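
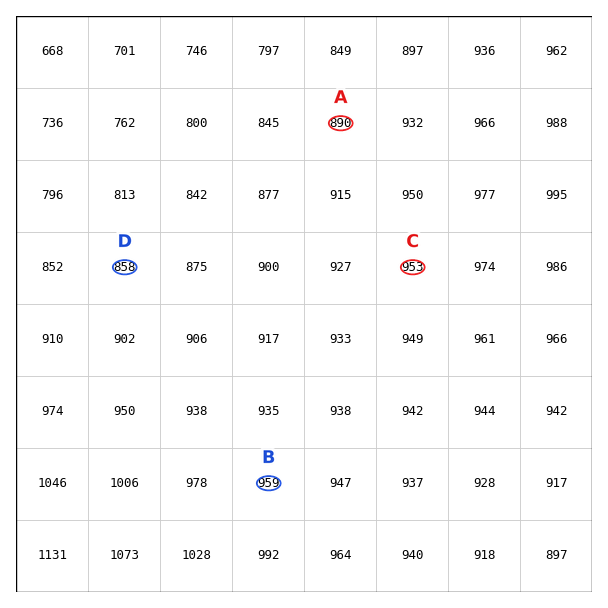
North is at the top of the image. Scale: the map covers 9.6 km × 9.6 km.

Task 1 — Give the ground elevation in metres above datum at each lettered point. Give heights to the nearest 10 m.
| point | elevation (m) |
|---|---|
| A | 890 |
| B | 960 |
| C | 950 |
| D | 860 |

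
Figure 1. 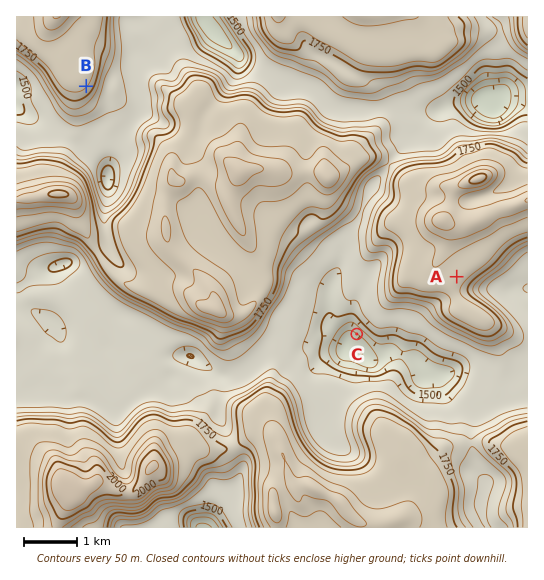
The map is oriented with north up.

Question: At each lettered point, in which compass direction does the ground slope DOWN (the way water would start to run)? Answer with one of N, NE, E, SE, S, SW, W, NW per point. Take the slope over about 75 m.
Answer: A SE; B SE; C SW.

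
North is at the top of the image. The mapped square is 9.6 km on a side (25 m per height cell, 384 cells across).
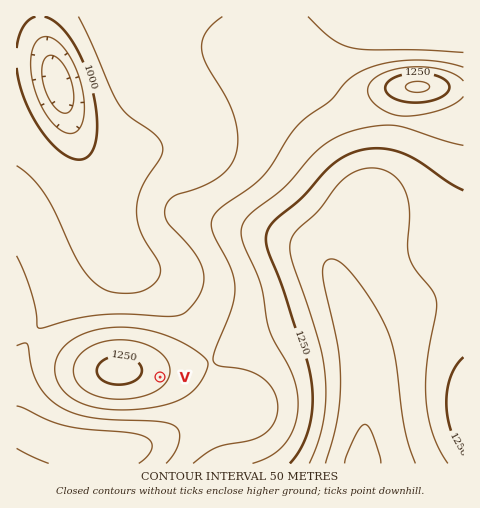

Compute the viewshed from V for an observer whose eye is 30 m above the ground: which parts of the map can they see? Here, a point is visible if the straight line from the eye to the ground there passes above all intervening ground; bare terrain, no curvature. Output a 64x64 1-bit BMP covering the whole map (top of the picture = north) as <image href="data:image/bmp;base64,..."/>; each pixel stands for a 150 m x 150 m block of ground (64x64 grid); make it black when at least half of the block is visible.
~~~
<image width="64" height="64" href="data:image/bmp;base64,Qk0+AgAAAAAAAD4AAAAoAAAAQAAAAEAAAAABAAEAAAAAAAACAAATCwAAEwsAAAIAAAAAAAAA////AAAAAAAAB/////+AAAAA/////4AAAAA/////gAAAAB////+AAAAAD////4AAAAAP////gAAAAA////+AAAAAD////4AAAAAP////gAAAAB////+AAAAAf////4AAAAD/////gAAAAf////+AAAAA/////4AAAAB/////gAAAAB////+AAAAAA////4AAAAAB////gAAAAAH///8AAAAAAf///wAAAAAB////AAAAAAH///4AAAAAAf///gAAAAAB///8AAAAAAP///wAAAAAA///+AAAAAAH///4AAAAAA////AAAAAAD///8AAAAAAf///gAAAAAD///+AAAAAAf///wAAAAAD///+AAAAAAf///gAAAAAD///gAAAAAAf//gAAAAAAD//AAAAAAAAf/gAAAAAAAD/wAAAAAAAAf+AAAAAAAAH/4AAAAAAAA//wAAAAAAAP//AAAAAAAB4/8AAAAAAAPB/4AAAAAAD8H/wAAAAAAPgf//wAAAAA+B///8AAAADwH///4AAAAPAf///4AAAA8B////wAAADwP////AAAAOA////+AAAA4H////8AAADgf////wAAAPD/////gAAA8f////+AAAD7/////4AAAP//////gAAA//////+AAAD//////4AAAP//////wAAA///////AAAD//////+AAAA=="/>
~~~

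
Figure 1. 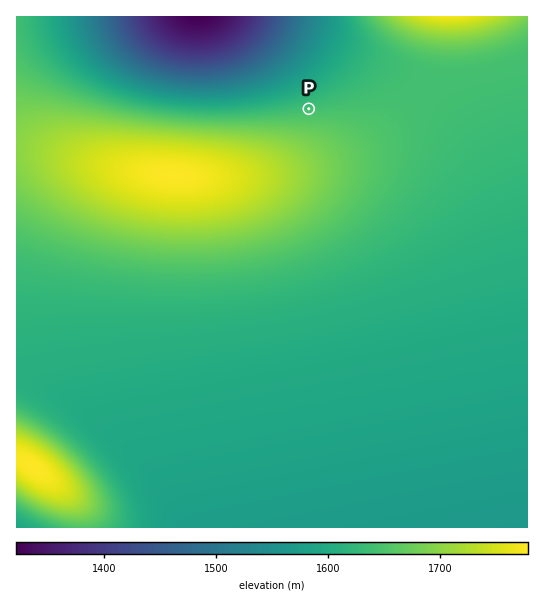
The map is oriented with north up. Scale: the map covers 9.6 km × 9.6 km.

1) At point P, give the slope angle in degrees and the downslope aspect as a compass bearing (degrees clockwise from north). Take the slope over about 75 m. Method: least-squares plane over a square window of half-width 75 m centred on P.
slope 5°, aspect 351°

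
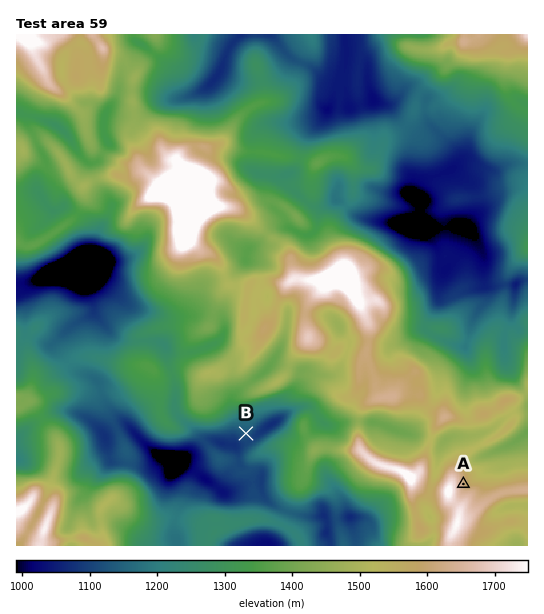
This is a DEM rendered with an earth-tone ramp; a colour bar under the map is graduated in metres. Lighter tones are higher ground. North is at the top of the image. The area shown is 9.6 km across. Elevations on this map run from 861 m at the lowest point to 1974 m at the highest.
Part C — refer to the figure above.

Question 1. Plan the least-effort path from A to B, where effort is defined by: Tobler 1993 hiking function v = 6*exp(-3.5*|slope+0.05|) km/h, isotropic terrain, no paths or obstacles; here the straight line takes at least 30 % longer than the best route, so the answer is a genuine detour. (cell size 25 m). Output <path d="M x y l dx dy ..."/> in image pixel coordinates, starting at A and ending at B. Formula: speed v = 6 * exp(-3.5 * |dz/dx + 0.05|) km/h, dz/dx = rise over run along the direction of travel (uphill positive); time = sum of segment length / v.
<path d="M463 484l0-9-5-11-3-1-9 0-8 4-3-2-1-2 0-3-5-11-3-1-11 5-12 0-32-16-5-5-3-5-4-4-4-3-8-4-16 0-24-12-26 0-16 8-14 13-2 6-3 2"/>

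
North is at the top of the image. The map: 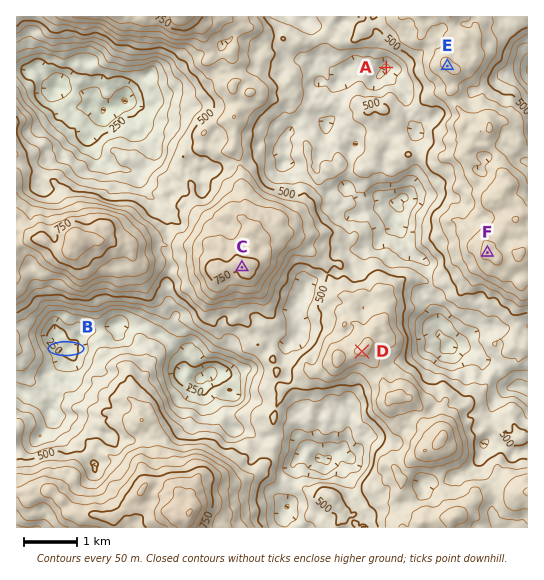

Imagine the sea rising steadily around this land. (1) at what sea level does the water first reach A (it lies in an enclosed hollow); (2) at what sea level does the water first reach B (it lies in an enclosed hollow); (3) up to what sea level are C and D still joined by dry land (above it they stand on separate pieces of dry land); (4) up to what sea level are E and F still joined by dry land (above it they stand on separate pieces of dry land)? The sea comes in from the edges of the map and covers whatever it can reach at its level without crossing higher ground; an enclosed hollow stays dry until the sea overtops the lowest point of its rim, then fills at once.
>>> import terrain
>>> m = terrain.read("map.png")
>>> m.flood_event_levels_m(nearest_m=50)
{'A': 450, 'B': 350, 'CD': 500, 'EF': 600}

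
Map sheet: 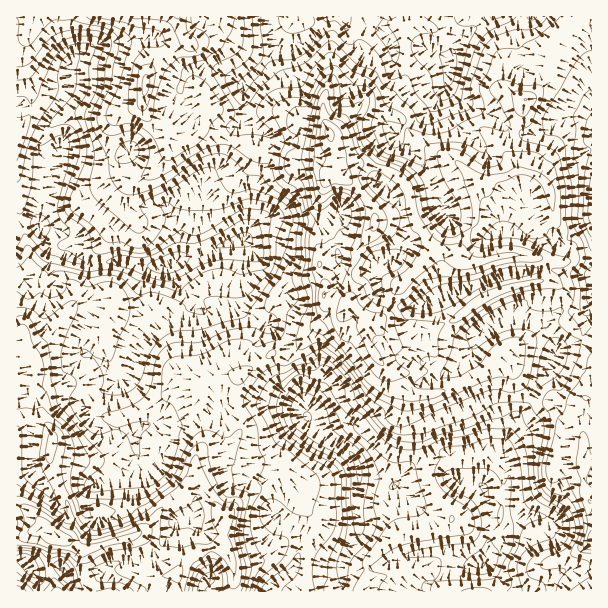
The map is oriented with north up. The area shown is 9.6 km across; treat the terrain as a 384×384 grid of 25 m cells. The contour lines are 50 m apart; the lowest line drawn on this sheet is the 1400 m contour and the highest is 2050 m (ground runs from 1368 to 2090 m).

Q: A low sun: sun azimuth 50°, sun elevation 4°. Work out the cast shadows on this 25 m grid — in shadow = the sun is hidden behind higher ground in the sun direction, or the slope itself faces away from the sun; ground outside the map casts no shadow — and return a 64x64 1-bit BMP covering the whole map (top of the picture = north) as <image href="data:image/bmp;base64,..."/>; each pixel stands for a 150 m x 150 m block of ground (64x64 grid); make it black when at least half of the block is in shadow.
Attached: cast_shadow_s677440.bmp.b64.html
<image width="64" height="64" href="data:image/bmp;base64,Qk0+AgAAAAAAAD4AAAAoAAAAQAAAAEAAAAABAAEAAAAAAAACAAATCwAAEwsAAAIAAAAAAAAA////AAAAAAD3D98IDP//+P//3wAMf//8//AfAwz//////B8BBv/////8BgEGf////BwYAYe////wAD4Bh4///8AAPgcPj///wYA+Hg+f//+MgBwfD////xgDGB/////+OAPYP/////7wB+B//////vAD8P/////+8Afw//////5wBvD/////9nAH8f/////2cA/5//////Zg7///////9ADH///////8AI////////8Bn///////7kH/j///wD88Qf+H///wHj5D/5///4AQPwf/D///ABA/B/+///8ACD8H/////gAAPwP////+AHAdAf////4A/hgA////+AA/wAD////4Hx/gAH///9D/z/gMP///wO/z+Ew////Yx/4AAf////nj/8D/////+fmP8P//////+YAA///////8AAD//////zgDwP/5////GcPw//n///8T4/D/+f///jPh8P/////+c+Hg//////z38eD/////+efj4P//v//hx8CA//+f//APhAD//5//8A8MAP//l//gGDwA//+Af+AwOAD//wB/wGD/AP/+CH/AQf+A//w8fcAD/wD//DhhwAP/gP/8MGHAA/4A//wAAMAD8AD//MAAwAH4QP/8+AAAAfjAv/76AAAh+MCf//AMAGf4AJ//4A4AZvAAj//ADgBg4ACP/8IMDADAIA=="/>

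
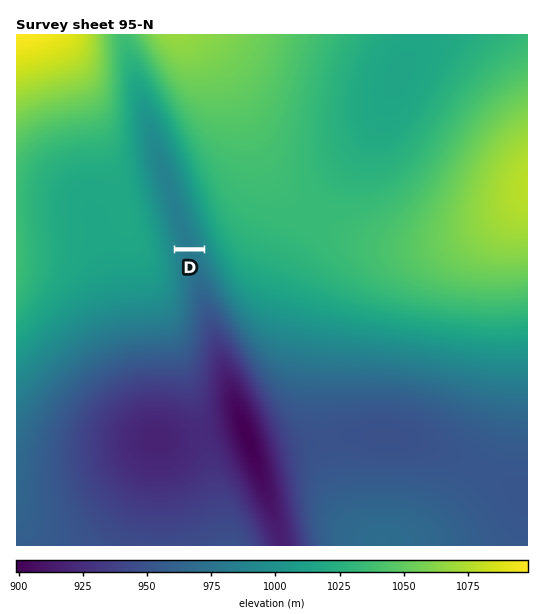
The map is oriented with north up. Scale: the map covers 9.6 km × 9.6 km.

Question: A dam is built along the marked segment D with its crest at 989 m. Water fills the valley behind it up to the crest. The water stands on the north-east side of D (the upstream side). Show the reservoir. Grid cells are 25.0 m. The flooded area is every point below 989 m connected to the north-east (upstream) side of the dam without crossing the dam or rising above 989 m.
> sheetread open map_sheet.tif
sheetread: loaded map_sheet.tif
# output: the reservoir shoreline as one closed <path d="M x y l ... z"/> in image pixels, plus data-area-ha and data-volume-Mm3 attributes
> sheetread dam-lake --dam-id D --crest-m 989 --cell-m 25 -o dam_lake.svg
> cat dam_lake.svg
<path d="M161 159l-1 1-1 1 0 2 0 1-1 1-1 0 0 2 1 0 1 1 0 1 0 2 0 1 0 1 0 2 0 1 0 1 0 1 1 1 0 1 0 1 0 2 0 1 1 1 0 2 0 1 0 1 1 1 1 1 0 1 0 1 0 2 1 1 0 1 0 2 0 1 1 1 0 2 0 1 0 1 1 1 1 1 0 1 0 1 0 2 1 1 0 1 0 2 0 1 1 1 0 2 0 1 0 1 1 1 1 1 0 1 0 1 0 2 1 1 0 1 0 2 0 1 0 1 1 1 0 1 0 1 0 1 0 2 0 1 1 1 1 0 0 2 0 1 0 1 0 2 2 0 1 0 1 0 2 0 1 0 1 0 2 0 1 0 1 0 2 0 1 0 1 0 2 0 1 0 1 0 2 0 1 0 1 0 2 0 0-2-1-1 0-1-1-1 0-1 0-1-1-1-1 0 0-2 0-1 0-1-1 0 0-2-1 0 0-1 0-1-1-1-1-1 0-1 0-1-1 0 0-2 0-1-1-1 0-2-1 0-1-1 0-1 0-1-1-1 0-1 0-1-1-1 0-1 0-1-1-1-1 0 0-2 0-1 0-1-1 0 0-2-1 0 0-1 0-1 0-2-1 0-1-1 0-1 0-1-1-1 0-1 0-1-1-1 0-1 0-1 0-1-1-1-1-1 0-1 0-1-1 0 0-2-1 0 0-1 0-1 0-2-1 0-1-1 0-1 0-1-1-1 0-1-1-1 0-2-1 0-1-1 0-1 0-1-1-1 0-1-1-1 0-2-1 0-1-1 0-1-1 0-1-1 0-1-1 0-1-1 0-1z" data-area-ha="53" data-volume-Mm3="1.67"/>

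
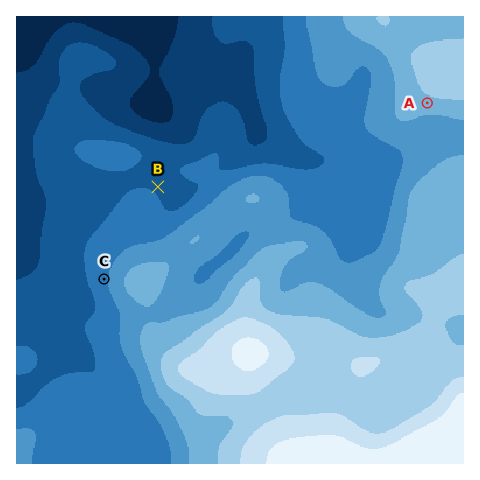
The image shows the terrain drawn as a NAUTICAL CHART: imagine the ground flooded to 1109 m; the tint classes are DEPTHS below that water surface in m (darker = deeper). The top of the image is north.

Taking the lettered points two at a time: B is below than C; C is below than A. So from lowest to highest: B C A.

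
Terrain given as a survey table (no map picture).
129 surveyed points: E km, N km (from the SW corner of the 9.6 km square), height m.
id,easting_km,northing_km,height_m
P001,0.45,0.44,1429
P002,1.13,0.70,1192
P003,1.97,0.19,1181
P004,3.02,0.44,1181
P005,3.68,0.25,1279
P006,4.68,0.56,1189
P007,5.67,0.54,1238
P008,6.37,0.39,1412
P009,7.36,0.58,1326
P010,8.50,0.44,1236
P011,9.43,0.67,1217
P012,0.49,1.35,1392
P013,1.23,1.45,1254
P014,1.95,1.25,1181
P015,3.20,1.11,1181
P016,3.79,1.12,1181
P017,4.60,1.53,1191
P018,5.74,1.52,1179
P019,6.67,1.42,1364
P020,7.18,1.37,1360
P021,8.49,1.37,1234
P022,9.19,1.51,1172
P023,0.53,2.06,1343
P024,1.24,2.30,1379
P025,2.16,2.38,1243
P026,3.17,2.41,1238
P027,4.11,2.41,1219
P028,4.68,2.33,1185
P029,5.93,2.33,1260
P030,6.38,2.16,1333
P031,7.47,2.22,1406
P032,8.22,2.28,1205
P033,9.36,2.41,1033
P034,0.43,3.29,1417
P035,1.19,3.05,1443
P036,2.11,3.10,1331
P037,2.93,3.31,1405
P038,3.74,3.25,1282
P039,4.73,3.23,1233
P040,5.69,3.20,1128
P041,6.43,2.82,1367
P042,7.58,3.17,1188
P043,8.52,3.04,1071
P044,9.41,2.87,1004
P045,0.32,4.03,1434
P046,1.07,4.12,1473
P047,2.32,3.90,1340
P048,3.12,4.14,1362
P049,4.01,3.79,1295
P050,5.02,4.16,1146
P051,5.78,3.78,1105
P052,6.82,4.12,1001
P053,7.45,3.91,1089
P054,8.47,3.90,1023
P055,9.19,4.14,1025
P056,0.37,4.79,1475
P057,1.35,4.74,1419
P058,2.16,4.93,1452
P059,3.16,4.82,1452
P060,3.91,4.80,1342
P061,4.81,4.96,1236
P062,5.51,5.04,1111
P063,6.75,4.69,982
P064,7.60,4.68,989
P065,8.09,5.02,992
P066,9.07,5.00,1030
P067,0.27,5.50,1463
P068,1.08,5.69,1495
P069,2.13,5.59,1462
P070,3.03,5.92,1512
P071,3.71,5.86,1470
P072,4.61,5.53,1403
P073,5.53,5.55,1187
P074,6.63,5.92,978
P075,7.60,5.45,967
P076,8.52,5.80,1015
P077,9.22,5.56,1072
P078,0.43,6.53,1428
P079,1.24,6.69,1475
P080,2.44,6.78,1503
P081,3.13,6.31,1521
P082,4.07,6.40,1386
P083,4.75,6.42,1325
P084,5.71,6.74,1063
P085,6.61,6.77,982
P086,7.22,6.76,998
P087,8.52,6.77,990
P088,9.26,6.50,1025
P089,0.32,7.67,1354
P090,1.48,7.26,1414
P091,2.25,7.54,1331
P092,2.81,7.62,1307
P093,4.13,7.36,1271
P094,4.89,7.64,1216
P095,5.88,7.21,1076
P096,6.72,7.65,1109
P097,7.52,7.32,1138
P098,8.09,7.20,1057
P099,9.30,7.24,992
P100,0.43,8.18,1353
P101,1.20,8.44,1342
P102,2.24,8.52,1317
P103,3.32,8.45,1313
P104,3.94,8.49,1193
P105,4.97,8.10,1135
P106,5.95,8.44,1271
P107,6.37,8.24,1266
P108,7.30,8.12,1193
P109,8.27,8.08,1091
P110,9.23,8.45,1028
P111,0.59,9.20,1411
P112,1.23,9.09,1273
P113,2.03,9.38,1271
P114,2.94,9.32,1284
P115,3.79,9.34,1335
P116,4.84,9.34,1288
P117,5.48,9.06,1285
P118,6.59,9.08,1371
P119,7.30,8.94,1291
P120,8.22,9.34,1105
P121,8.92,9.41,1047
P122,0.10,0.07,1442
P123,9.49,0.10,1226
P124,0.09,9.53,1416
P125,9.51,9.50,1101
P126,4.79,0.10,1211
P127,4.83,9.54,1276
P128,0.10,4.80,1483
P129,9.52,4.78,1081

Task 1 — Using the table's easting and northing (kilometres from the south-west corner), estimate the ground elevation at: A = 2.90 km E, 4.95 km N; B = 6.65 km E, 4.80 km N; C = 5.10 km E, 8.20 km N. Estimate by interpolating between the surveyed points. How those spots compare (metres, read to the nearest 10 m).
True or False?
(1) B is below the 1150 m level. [True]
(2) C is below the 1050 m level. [False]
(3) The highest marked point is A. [True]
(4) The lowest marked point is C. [False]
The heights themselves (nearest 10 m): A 1480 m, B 980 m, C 1160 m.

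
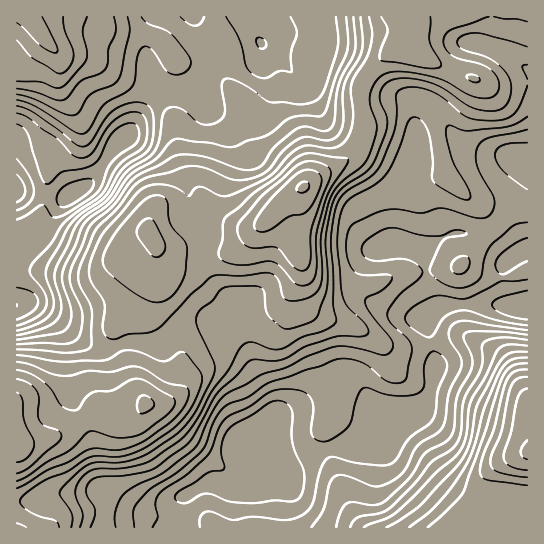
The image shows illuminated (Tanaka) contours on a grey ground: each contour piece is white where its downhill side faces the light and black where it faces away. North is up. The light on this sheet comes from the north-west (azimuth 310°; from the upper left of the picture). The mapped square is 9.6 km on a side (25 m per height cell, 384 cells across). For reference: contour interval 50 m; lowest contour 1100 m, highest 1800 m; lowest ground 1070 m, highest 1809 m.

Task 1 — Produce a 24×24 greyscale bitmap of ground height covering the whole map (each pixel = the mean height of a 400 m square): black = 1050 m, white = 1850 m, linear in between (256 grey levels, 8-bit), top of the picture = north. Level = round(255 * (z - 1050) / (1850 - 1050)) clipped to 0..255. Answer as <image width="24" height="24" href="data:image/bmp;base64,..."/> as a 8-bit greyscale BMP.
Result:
<image width="24" height="24" href="data:image/bmp;base64,Qk12BgAAAAAAADYEAAAoAAAAGAAAABgAAAABAAgAAAAAAEACAAATCwAAEwsAAAABAAAAAAAAAAAAAAEBAQACAgIAAwMDAAQEBAAFBQUABgYGAAcHBwAICAgACQkJAAoKCgALCwsADAwMAA0NDQAODg4ADw8PABAQEAAREREAEhISABMTEwAUFBQAFRUVABYWFgAXFxcAGBgYABkZGQAaGhoAGxsbABwcHAAdHR0AHh4eAB8fHwAgICAAISEhACIiIgAjIyMAJCQkACUlJQAmJiYAJycnACgoKAApKSkAKioqACsrKwAsLCwALS0tAC4uLgAvLy8AMDAwADExMQAyMjIAMzMzADQ0NAA1NTUANjY2ADc3NwA4ODgAOTk5ADo6OgA7OzsAPDw8AD09PQA+Pj4APz8/AEBAQABBQUEAQkJCAENDQwBEREQARUVFAEZGRgBHR0cASEhIAElJSQBKSkoAS0tLAExMTABNTU0ATk5OAE9PTwBQUFAAUVFRAFJSUgBTU1MAVFRUAFVVVQBWVlYAV1dXAFhYWABZWVkAWlpaAFtbWwBcXFwAXV1dAF5eXgBfX18AYGBgAGFhYQBiYmIAY2NjAGRkZABlZWUAZmZmAGdnZwBoaGgAaWlpAGpqagBra2sAbGxsAG1tbQBubm4Ab29vAHBwcABxcXEAcnJyAHNzcwB0dHQAdXV1AHZ2dgB3d3cAeHh4AHl5eQB6enoAe3t7AHx8fAB9fX0Afn5+AH9/fwCAgIAAgYGBAIKCggCDg4MAhISEAIWFhQCGhoYAh4eHAIiIiACJiYkAioqKAIuLiwCMjIwAjY2NAI6OjgCPj48AkJCQAJGRkQCSkpIAk5OTAJSUlACVlZUAlpaWAJeXlwCYmJgAmZmZAJqamgCbm5sAnJycAJ2dnQCenp4An5+fAKCgoAChoaEAoqKiAKOjowCkpKQApaWlAKampgCnp6cAqKioAKmpqQCqqqoAq6urAKysrACtra0Arq6uAK+vrwCwsLAAsbGxALKysgCzs7MAtLS0ALW1tQC2trYAt7e3ALi4uAC5ubkAurq6ALu7uwC8vLwAvb29AL6+vgC/v78AwMDAAMHBwQDCwsIAw8PDAMTExADFxcUAxsbGAMfHxwDIyMgAycnJAMrKygDLy8sAzMzMAM3NzQDOzs4Az8/PANDQ0ADR0dEA0tLSANPT0wDU1NQA1dXVANbW1gDX19cA2NjYANnZ2QDa2toA29vbANzc3ADd3d0A3t7eAN/f3wDg4OAA4eHhAOLi4gDj4+MA5OTkAOXl5QDm5uYA5+fnAOjo6ADp6ekA6urqAOvr6wDs7OwA7e3tAO7u7gDv7+8A8PDwAPHx8QDy8vIA8/PzAPT09AD19fUA9vb2APf39wD4+PgA+fn5APr6+gD7+/sA/Pz8AP39/QD+/v4A////AKeekXRiUEE5PUI+Pz1DVWZzgJWotry2tZ+TiG9kWEUzMDAsLC00TVtYYHuTqLe3t8Kol3t0cGNMNi8pJCcxRk5JSl99lbbJ0uHLuqemnohuUjQmIiY1Pjs3Ok1leafT6uHSyL/BwrGUbT4mISg7Qj01MzxLY5bF5tvIwMHFzcu2i1ZALis6REM6NDQ+XYy64dXCuL2/x8K0oXVdTEBCR0VARkU+VXqq17eqp6qrsaijn4pzZ2BUTkpPWE09SGaQtoeHhpGdn5ydl4uBfoBxZWBkYE9CT2d6g0lecY6io6GbkIqJipCNg3hrVUE8TlVPRihGb5GjqK2llYyIjZuci3BgUkM8PjwxJzdQfJ2rtryzo5iVlaSxlGpiXlFMVE9APDpOdJ61vL+3qqyysLjDlWRTUlBQXllCPTM7X46vvcG1qK2+x8fHkmFQS01PUlNPQzEyQnCXtbypo6u80NHLnWheV1paWF5ZURkpGzJona+loaGnv9XZs3lrZ2dnbWxeVBwwKSVCd4+VmJGKlbnVxaGEbmlvcmVWTSoyPT0uQ2Z+f3l0eZWvrayfemlvbmFRSTBAV1czLVJtaWhrbnmIhpulh21wb2xmXktjcWdPQlNiWl1kZWdqcpWiiXR0e4qMfX2HhHNpXFlZWF5jW1hVZZWiiH+El6afiJmem4Z5Y11hXV1XS09TW4KmpKWrqqiYhKOuoox9Z2FiW1xRQkpWWXCbs7WvmYyJi7Gum4yBa19YUlZKRUpUWnCasbKuopmZmw=="/>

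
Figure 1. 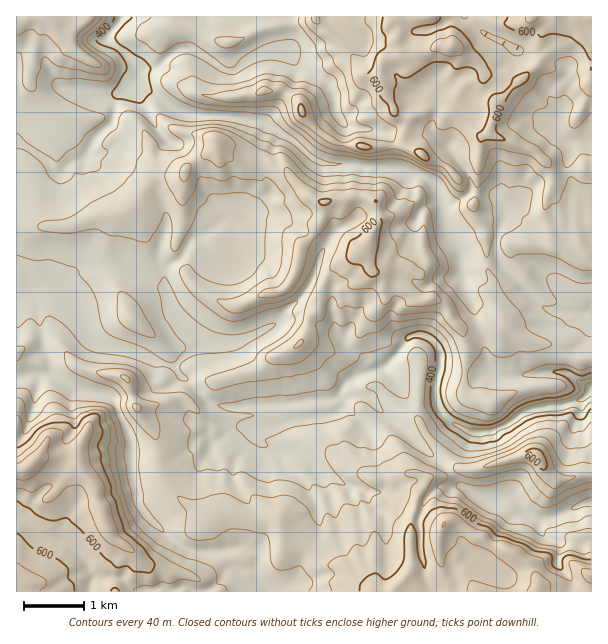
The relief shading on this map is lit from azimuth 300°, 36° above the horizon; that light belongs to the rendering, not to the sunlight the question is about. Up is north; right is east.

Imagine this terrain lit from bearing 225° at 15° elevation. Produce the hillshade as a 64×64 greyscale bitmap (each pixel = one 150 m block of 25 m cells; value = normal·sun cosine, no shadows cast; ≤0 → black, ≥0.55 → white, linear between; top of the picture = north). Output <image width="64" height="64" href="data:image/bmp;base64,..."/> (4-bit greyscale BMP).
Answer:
<image width="64" height="64" href="data:image/bmp;base64,Qk12CAAAAAAAAHYAAAAoAAAAQAAAAEAAAAABAAQAAAAAAAAIAAATCwAAEwsAABAAAAAAAAAAAAAAABEREQAiIiIAMzMzAERERABVVVUAZmZmAHd3dwCIiIgAmZmZAKqqqgC7u7sAzMzMAN3d3QDu7u4A////AHdmVUVmU2mqmZqXVWZniIiZmIiGZWdmiYl2VniYZDWKdlVVVWd3mqmYiGRFZniZiJqYiHZWd2aZiHZmeahBF6pURFVFiqqqh2VDM1Z3eamZqZiHdlZ3V6h3ZnibpRBKhERFRFeqqqhSERI0Vnd5qYiYh2d2VohpuHd3irphAFUARFVVeau7gwABNnd3d4qpeId2Z2ZXmWq4d4mqggAAIQJEVmeavLcQACWamYiJmqh3ZnZ3dmeoe7homXIAAAJmVUV4iZq8cQACaqmIiJmaqHZmdnd3aKdrp3hzAAABR3ZWZ5mZmrpAACaamId4mYmYZlZ3d3ZohnmXZAAAAjRmVEWJqpiauCABaZmId3d3eIZVRmd2ZmiHh3MAAAFFV4dlVaupiIqmAASJmYd3dlZ3ZURGZ3Zmd4h2QAAANWeKuod1u5h3ipQABpmYdmZlVmREQ0ZmVWeIiGYgACZ3eKzLmZjKiIibggAnqYdlZlVWREQzVmZompmZdjRFmqmavNuZqqmIeJlQADipdlVVVVU0VEVlaKupiIh2VHvLqqvO2WeJd3d4liAASahlVVVVVEVVZmeaqXZnd1IUmoiavN/EJFZWZmeFIQFZmGVVZWVVVmZ2eal2VWZkEDdiI0aK3VATRGVlVnUyElmoZmZmZVZnd3iZh2VFZlIVhRABEjaFACRVdnZFZUMiWqhmVmZmZnd4iIdmZEV3MlliAAESNDEAJFZlZCNWUgB8t2VWZ2Znd3d3ZWZUV3U2lyAAR3dUMhIjViNCITUwAa6WVVZ2Znd3d2ZlZVV4ZXmUADrdyXVDIRJGA1UgNAAF7GVWZ3VWZ3d3d2ZmZ4ZnmFEE7+7aZmMQASUDZiAhAAnXNGZmRGd3d3d3d2Z4dnh2QS39u6dniHZkRANlISIifLQkRFNJmYiIiIh3d4h3h1ZibtqHZWirzLhjJFU0Z5rfoyNENJuZmZmZmZmHd3d2aHN8qGVEVniahTJVZWirzdxQJFRYqHeJmZmZmYZndlV4dGqoZVVVVUMRe3d3m7qHUgAkVoh2ZmeJqqmYZnd2Z4h0Wbl2eId2VXztd2eadCIQAld4d2VVVnmqqYd3d4d4iHRJy4eKmZmbzKpWaJcyNERXmpd2ZmZmeIiId2ZXiIiIYzvsh5qYmZmHZlVohDVneJq6Zmd3d3d2VndlRGmYh2ZCfvt3qYiHdlVVZWdkVniazKZFZ3iIiHZmd1M2mZmGZ3nf+meYd1VERVV2Z2VniazJU0Z3iaupiHiYZWipqoirzf/WRodlREVVZnZ3ZneJq5U0V3ibzLqZmqqXaJq6iszd7YI2d1REVmZmd3dnd4mpZDVnis3Kmaq7updpqqmau7zJIUeHVERnd2Z3d3d4iahURXisynZnmrqZl3mpmqmZmGIBaYVEVnd3d3d3d4iZlkRWecyFRFZ3eIeIiamrqIdUEASIdVVoZneId3d4iIh1VWeKuFRWZmVXdniZqrqHZmUiRoh1VodneJl3iIiIh2Znd5qFVmZ3dnmGaJqqqGZnZURGiHVpdnibu4iIiIiId3iImXZnd3d3mpdXmqqXVVVVMkaIdph4msyYiIiIiIiIiYiZd3d3d3iap1eKqYZURWQBR5l4qJqrqIeZmZmYiYmZiJh2d3d3iZqnV4mYdkRFYwJYqoiYiJh3h5mZmZmZmZl3iHZ3d3eJmYZ4iIZmREVTE3m6dndnh3h3iIiIiJmpmHeJh3d3d4iYeJh4hnZERVMlirlWd3iIiHd3dmZ4iZiHdomGd3d3iIiamImHiFRFUyacyFZ3eZiHd3dmZmd3d3dmipZ3d3iJmqq6mYipU0RTN7ymRneJmHd3d2ZmZ2Zmd2ebl2eIiJqqvLdWZ4cyNEJJzIVHh4mYd3d3ZmZ3Zmd3eKuWaJmaqqvKURMzMhATMlz8dmeIiqlniHdmZnZmd3d4qpZ6qqupvJQAEREBABM1v/d5d4mauWeJd2Vndmd3eIiZhoqpqYmpUAAjMiMjV6//g6pnmazIV5l2Z3dmd3iIh3dmiqh2eHUABHiJu6rP/8cnyFiqvaVHd2Z4d3d4iIiGVEealmZkMQBs7u/+3f/3I2qoaczKUkZmd4h3d3iIiYQ2iqp1QxEQB+/9zad5ulE1mrmbuWMTV2aIh3d3eHiZY3u5liAAACSf/5MkIkeHVWmruZhSEkVndoh3iId3eJc1qEMQAAAkfP/3ADZ4m6h3iaqXdTNFZ4iHiIiId2ZocydRAiIjV4rO/3ADm7q8p3eJmHiGRWZ3iIeIiHZURFZCVjSLzM3d3N76IBa7qsp1Znd3eIZmZ3eJiJmXVERFZUVmjO/tzMzMzbQAOLuryFVmd3eJhmZ3d4mbqXRFZnh2Z3nN2nZlV4l3QAFJzLy3Vnd4iImHd3doibyYVGiau5Z3m7mGQyIjQxEAE4vczJVoh4iImXd3dniavJdmq83bZGeZh3VDNFVCESRYvdypdoiIiZmYdmZWiImrmGi8zaMCWJqYdDV4dmVFZ4vNuXiHiIibupdVRWd2eauYirumAAN6updkaamHd3d4rMyneIeHiby4VERWd3eJu6maqVAAOKvKh3irqYiId3m924Z4iHZ4mXMSRXiZiJq6mZqXMTWKqqmImql2Z3iIi+7Id4mqdmZlMBRomrqZmpeJmYdmdoeIh3d3dlVWd4ic/Yd3irlmd2UhR5q7upmYd4mYdnmWVHd3d2ZVZmZmeJ36Z3eKqXiZcxNpqqu6iHd4"/>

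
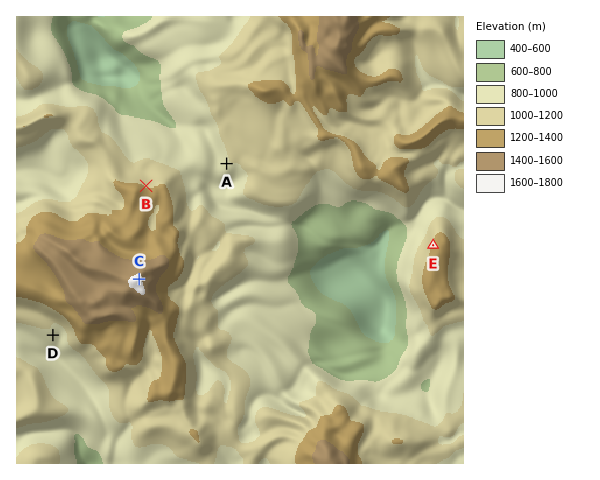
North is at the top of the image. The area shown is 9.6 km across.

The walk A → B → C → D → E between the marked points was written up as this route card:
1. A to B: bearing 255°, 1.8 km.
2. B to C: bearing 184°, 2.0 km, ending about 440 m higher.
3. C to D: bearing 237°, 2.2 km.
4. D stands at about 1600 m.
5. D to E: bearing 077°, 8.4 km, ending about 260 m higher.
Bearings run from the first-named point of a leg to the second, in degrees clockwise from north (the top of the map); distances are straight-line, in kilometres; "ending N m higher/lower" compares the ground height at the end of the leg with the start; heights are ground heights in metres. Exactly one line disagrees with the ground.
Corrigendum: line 4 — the height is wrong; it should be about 970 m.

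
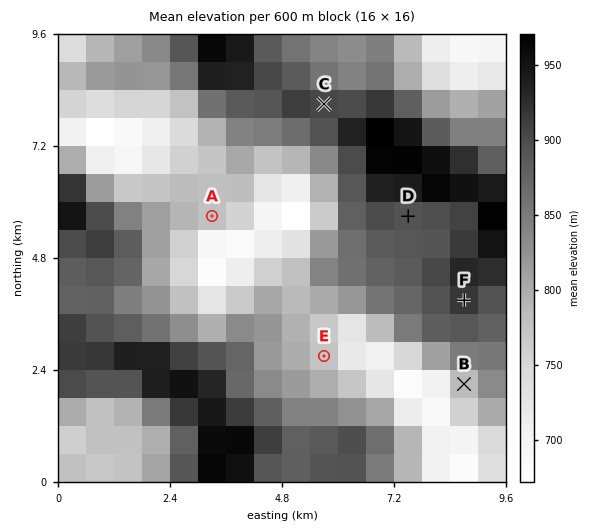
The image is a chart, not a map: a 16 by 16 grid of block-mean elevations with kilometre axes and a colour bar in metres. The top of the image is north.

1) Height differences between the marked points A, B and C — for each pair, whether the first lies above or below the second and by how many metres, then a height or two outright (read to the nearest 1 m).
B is below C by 129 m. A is below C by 124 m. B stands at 781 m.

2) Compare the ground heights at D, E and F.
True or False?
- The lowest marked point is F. False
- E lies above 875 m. False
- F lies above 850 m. True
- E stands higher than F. False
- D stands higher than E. True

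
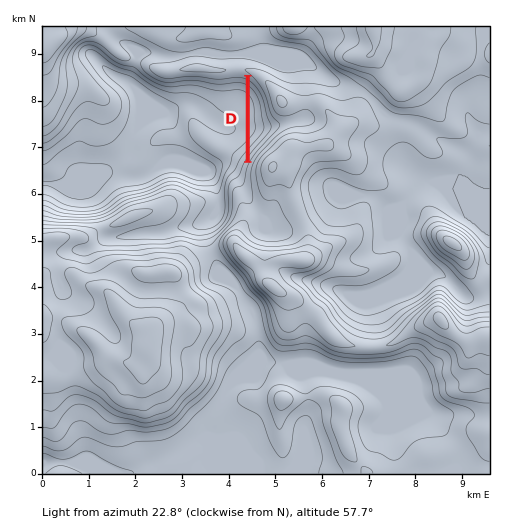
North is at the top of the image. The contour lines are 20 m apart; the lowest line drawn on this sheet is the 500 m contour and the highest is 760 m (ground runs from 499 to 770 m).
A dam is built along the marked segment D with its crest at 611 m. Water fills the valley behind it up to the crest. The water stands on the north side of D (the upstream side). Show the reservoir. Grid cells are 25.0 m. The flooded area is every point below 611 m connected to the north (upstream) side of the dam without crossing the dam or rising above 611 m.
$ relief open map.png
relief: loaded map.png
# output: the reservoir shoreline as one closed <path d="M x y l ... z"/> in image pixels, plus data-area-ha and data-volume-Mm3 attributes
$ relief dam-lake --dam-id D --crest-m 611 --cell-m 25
<path d="M251 78l-1 1 0 79 4-7 21-23 0-3-5-9-5-18-7-13-7-7z" data-area-ha="53" data-volume-Mm3="15.89"/>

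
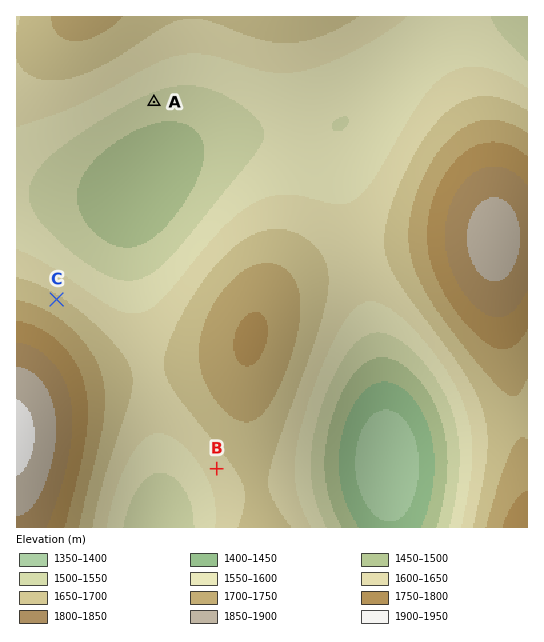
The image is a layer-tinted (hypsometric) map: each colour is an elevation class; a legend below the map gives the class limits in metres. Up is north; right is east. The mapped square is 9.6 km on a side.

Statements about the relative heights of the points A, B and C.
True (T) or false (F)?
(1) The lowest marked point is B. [F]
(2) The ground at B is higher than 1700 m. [F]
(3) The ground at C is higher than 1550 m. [T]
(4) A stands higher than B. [F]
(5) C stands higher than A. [T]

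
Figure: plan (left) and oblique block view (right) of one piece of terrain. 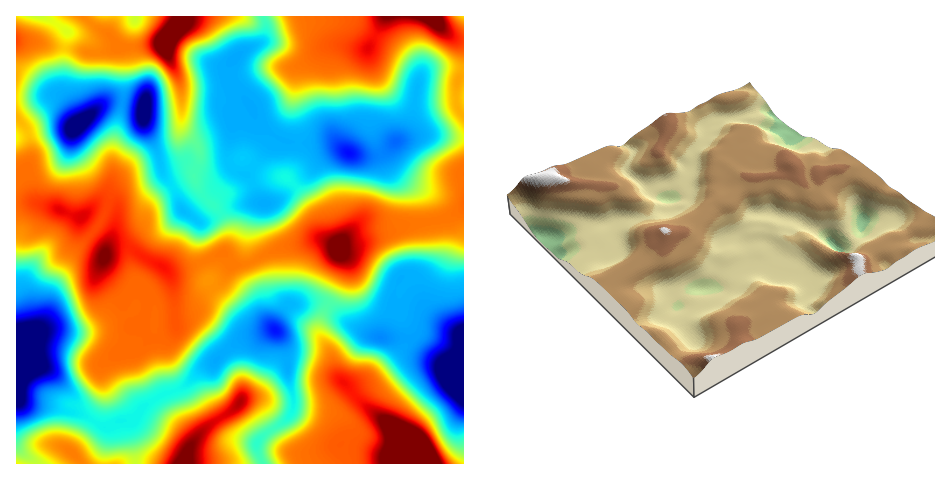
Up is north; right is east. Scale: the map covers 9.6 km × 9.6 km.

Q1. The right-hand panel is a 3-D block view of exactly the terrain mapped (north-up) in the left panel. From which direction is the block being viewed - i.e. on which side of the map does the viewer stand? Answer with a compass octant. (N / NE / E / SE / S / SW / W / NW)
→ NE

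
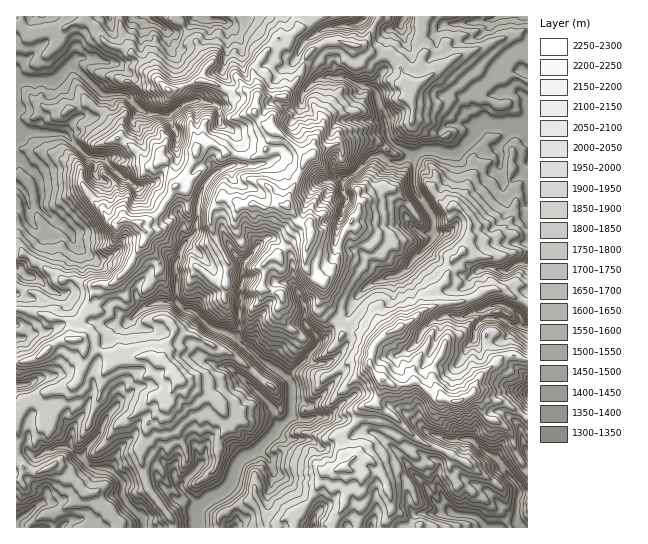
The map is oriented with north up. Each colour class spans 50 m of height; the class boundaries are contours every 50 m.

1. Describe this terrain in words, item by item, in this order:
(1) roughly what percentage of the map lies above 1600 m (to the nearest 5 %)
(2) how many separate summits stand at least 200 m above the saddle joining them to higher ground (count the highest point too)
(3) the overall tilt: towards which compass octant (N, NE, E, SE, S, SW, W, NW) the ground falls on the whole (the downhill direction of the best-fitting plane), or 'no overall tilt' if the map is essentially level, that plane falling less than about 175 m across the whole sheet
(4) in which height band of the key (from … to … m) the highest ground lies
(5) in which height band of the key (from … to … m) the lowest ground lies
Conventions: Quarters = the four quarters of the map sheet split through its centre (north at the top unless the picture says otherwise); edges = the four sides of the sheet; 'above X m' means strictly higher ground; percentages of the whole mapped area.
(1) Ground above 1600 m makes up about 55 % of the sheet.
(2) There are 2 summits with 200 m or more of prominence.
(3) On the whole the map has no overall tilt.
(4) Between 2250 and 2300 m: that is the band holding the highest ground.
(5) The lowest point is somewhere between 1300 and 1350 m.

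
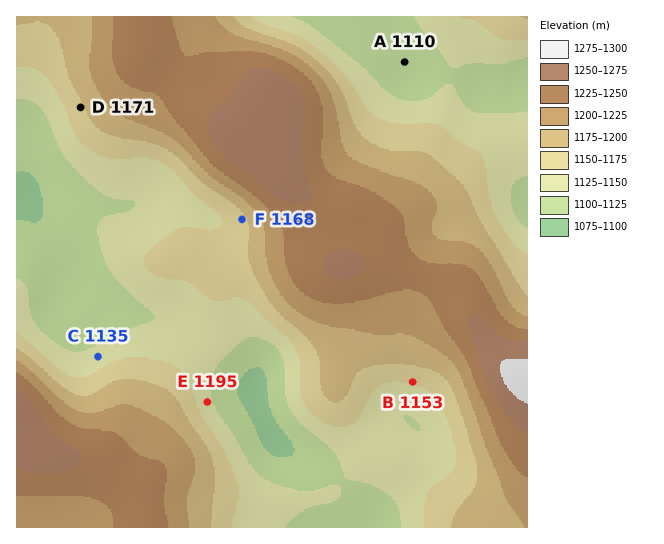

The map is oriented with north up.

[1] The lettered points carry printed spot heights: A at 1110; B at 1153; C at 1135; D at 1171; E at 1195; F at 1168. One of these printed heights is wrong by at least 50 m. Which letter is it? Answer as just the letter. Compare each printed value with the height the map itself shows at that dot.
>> E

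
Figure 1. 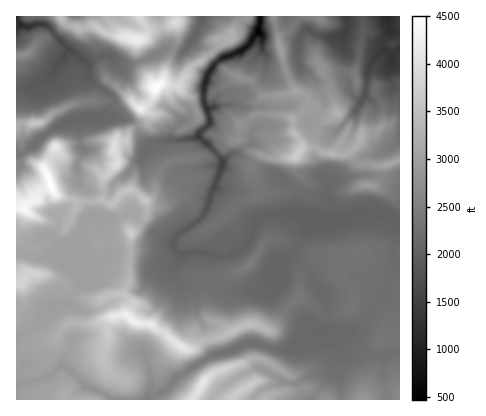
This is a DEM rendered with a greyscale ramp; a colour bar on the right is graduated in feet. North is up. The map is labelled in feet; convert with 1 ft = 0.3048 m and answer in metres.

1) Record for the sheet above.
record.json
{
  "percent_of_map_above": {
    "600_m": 93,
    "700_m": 61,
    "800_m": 45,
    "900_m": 32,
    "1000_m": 13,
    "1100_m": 6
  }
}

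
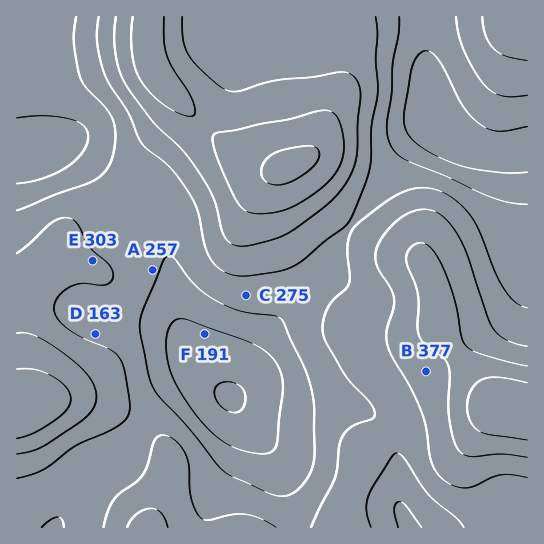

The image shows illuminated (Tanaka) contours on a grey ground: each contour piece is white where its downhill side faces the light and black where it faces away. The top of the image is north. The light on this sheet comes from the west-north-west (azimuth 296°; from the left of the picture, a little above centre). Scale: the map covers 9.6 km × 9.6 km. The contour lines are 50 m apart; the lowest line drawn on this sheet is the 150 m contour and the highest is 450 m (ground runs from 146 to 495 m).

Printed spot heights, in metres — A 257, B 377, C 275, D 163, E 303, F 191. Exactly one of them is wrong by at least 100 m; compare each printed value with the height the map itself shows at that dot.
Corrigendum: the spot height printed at D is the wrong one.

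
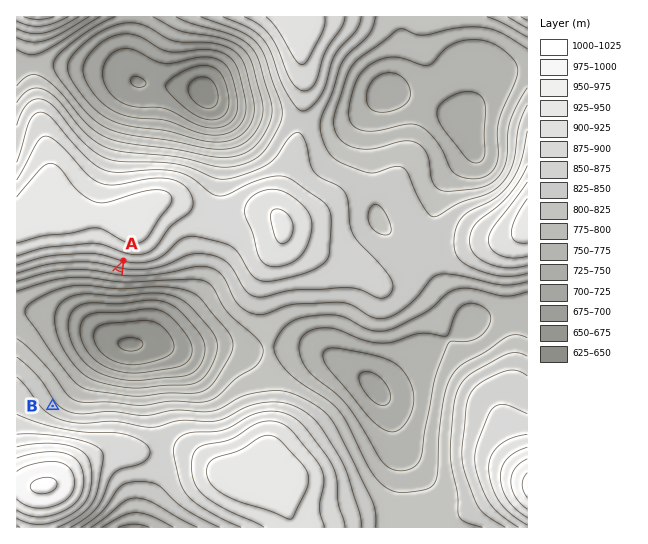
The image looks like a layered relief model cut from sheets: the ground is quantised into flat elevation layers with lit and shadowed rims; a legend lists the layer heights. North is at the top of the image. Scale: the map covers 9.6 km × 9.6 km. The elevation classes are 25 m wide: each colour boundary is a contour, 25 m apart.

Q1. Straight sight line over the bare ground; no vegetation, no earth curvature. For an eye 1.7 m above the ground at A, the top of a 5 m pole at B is visible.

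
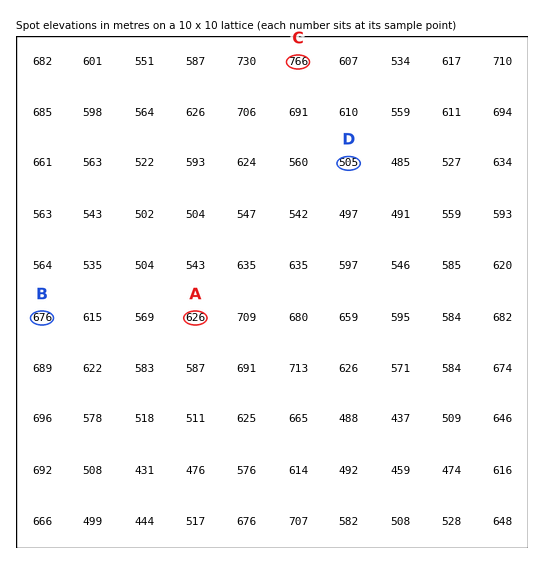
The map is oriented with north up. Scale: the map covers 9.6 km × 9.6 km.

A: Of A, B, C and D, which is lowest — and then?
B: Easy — D A B C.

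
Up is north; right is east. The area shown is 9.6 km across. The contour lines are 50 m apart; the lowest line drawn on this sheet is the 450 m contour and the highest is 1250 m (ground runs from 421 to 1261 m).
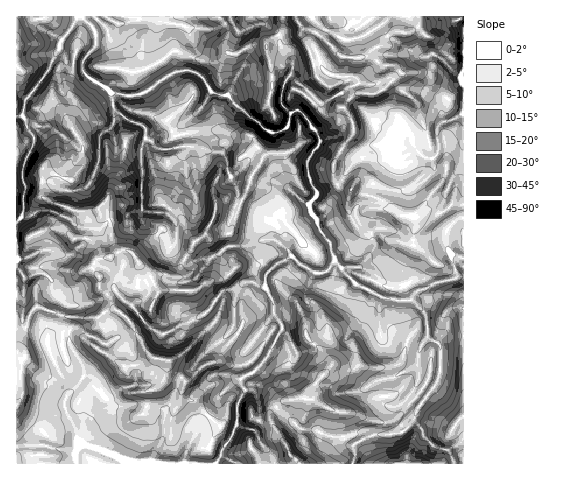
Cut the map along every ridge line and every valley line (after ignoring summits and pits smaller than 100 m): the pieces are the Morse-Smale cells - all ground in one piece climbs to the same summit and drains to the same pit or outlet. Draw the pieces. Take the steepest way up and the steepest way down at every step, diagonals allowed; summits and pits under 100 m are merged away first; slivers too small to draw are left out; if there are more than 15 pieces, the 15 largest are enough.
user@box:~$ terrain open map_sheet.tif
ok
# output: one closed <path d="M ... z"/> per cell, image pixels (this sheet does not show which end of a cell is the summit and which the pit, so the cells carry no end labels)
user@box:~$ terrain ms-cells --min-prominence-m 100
<path d="M230 16l-152 0-7 13-9 11-13 30-24 29-2 16-7 2 0 104 2 0 5-7 0-18 4-13 8-3 15 2 12 8 13 1 10-3 6-6 8-21 1-25 13-11 2-16 12 11 12 3 7 6 0 10-5 12 0 41 3 19 21 2 6-5 17-28-4-21 3-13 35 6 5 9 4 17 6 9 1 9 20 14 17 15-1 14 9 6 8 11-15 8-10 12 0 12 7 12 1 14 6 7 2 8-18 32-12 12-11 5 0 6 4 7-7 13-1 22-21 37 137 1 3-8-3-10 3-3 18-8 15 0 16-5 8-9 7-16 15-19 6-16 0-23-3-5 8-6 18-1 0-58-5-1-25 7-17 8-8 10-11 0-14-3-28-14-12-12-10-12-3-15-11-14-3-11-7-10-1-6 7-7 1-5-8-16-1-16 11-15 1-5-3-8-14-19-4-3-6 2-3 3-3 12-7 5-8 1-6-3-27-22-11-13-17-3-8-15-6-4-10-3-11 1-1-9 2-14 12-14-1-6 27 1 10-5 6-5z"/><path d="M115 109l-2 16-13 11-2 30-7 16-6 6-17 3-11-3-7-6-9-2-10 2-6 3-2 11 1 13-3 9-5 4 0 72 7-1 2-16 17-4 9 6 3 14 10 9 0 6-16 32 0 4 10 26 10 16-3 23 9 16 3 13 4 7-6 9-29-9-29 1-1 17 199 1 22-38 1-22 7-13-4-7 0-6 11-5 12-12 18-32-2-8-6-7-1-14-7-12 0-12 10-12 15-8-8-11-9-6 1-14-17-15-20-14-1-9-10-19 0-7-3-7-6-3-9 0-7-3-15-2-3 13 4 21-17 28-6 5-21-2-3-19 0-41 5-12 0-10-7-6-12-3z"/><path d="M418 16l-187 0-6 8-10 5-27-1 1 6-12 14-2 14 1 10 11-2 10 3 6 4 8 15 17 3 11 13 27 22 6 3 8-1 7-5 3-12 3-3 6-2 4 3 14 19 3 8-1 5-11 15 1 16 8 16-1 5-7 9 3 9 5 5 3 11 11 14 3 15 22 24 28 14 14 3 11 0 8-10 17-8 30-7 0-70-11-2-13 9-13-1-13 6-12-2-27-19-34-9-8-12 0-11 7-14 13-17-1-14-8-12 2-5 11-10 17 1 5-2 22-19-9-8-7 1-15-9-5-1 9-7 8-4 4-7 6-6 18 0 4-2 4-4z"/><path d="M458 16l-39 0-1 10-4 4-4 2-18 0-6 6-4 7-8 4-9 7 5 1 15 9 7-1 9 8-22 19-5 2-17-1-4 2-9 11 9 18 0 10-13 17-7 14 0 11 8 12 34 9 10 6 12 10 15 5 15-6 13 1 13-9 11 0 0-89-15 6-4 0-3-5 0-6 7-15 7-9 8-4 0-56z"/><path d="M42 273l-17 4-1 14-3 4-5 0 0 151 30-1 29 9 6-10-4-6-3-13-9-16 3-23-10-16-10-26 0-4 16-32 0-6-10-9-3-14z"/><path d="M463 336l-17 0-8 6 3 5 0 23-3 9-21 30-4 12-5 6-6 5-28 3-18 8-3 3 3 8-2 10 110-1z"/><path d="M77 16l-61 1 1 99 6-1 2-16 24-29 13-30 11-14z"/><path d="M463 82l-7 5-11 14-3 9 3 11 4 0 15-8z"/>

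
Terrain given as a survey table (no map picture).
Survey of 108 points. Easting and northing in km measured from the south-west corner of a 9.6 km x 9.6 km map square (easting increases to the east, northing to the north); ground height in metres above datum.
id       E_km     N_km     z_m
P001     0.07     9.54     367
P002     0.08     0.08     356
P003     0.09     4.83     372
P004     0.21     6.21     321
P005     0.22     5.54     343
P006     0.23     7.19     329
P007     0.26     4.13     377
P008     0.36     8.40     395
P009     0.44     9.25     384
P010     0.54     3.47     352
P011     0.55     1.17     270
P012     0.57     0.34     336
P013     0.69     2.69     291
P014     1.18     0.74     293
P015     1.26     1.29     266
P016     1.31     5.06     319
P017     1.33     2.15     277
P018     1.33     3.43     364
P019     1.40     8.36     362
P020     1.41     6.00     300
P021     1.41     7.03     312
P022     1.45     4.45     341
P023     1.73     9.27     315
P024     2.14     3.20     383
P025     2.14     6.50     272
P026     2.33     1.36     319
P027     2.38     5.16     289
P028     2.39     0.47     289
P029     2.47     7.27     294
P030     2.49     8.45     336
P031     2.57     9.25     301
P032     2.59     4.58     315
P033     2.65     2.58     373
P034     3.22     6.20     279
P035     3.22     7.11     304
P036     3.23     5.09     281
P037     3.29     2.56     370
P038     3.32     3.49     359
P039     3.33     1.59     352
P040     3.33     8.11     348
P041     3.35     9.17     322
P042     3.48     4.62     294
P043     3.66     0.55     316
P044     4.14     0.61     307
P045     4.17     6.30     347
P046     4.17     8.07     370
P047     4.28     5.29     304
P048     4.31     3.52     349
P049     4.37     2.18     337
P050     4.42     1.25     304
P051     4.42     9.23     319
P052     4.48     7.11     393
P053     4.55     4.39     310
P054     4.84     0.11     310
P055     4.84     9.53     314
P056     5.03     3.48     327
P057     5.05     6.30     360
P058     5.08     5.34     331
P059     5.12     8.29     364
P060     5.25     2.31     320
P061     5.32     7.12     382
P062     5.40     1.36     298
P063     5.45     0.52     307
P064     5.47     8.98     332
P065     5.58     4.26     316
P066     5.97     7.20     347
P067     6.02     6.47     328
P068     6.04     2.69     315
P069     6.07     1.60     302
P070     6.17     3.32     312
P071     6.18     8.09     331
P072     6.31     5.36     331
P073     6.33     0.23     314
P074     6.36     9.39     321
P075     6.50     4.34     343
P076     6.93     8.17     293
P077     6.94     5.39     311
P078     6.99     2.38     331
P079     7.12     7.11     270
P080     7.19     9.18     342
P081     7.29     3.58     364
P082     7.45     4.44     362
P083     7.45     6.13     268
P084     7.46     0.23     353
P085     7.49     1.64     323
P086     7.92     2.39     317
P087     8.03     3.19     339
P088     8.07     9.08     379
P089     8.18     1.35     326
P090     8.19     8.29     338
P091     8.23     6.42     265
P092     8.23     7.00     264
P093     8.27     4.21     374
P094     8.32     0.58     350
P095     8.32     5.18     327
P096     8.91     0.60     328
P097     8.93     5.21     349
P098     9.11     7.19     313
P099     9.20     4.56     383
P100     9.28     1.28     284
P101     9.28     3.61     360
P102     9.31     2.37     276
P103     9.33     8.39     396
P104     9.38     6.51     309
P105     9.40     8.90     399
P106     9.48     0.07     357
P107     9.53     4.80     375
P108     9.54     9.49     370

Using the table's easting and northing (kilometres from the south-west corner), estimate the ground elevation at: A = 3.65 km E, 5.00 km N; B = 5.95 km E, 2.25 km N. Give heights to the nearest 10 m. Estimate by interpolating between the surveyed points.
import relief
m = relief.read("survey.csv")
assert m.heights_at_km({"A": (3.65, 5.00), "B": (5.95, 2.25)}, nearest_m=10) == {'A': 280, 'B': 310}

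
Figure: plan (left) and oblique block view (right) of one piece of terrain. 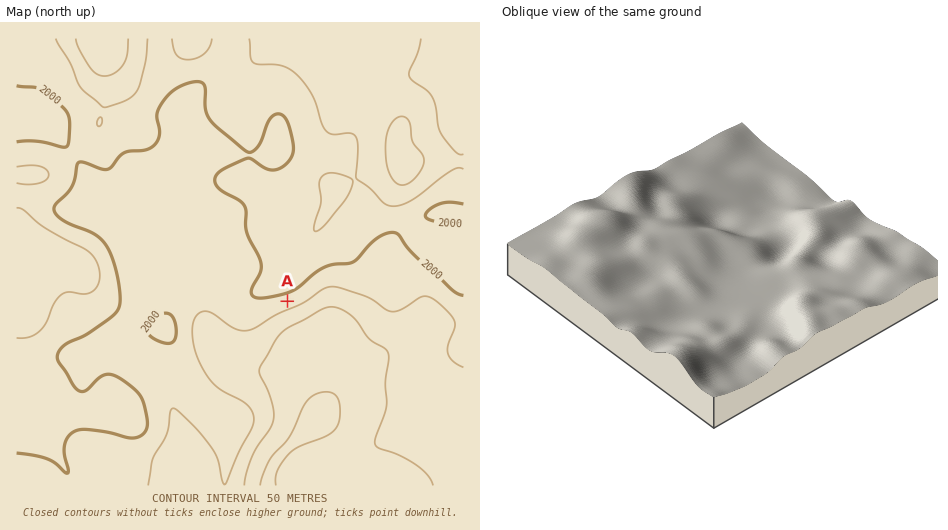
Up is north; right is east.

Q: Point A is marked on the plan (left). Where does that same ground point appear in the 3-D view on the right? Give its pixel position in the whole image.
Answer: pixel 727 233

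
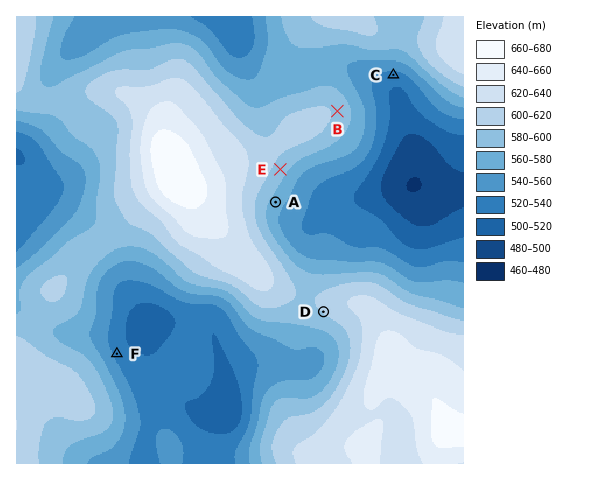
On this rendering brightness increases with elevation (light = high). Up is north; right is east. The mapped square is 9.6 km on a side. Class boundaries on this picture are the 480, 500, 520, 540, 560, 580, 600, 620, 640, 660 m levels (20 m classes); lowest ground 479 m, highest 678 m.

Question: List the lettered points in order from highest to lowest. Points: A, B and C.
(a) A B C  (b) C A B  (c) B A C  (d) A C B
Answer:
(c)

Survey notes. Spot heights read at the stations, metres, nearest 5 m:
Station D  600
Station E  590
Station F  535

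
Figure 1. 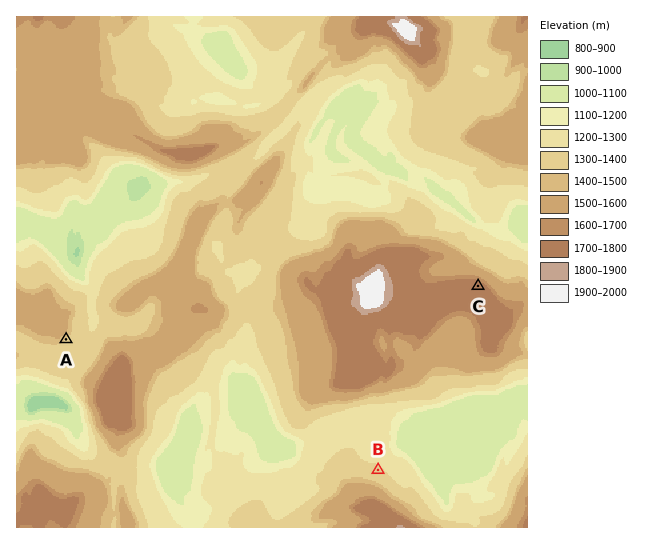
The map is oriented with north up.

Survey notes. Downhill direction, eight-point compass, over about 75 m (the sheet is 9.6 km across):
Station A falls SE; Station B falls NE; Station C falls NE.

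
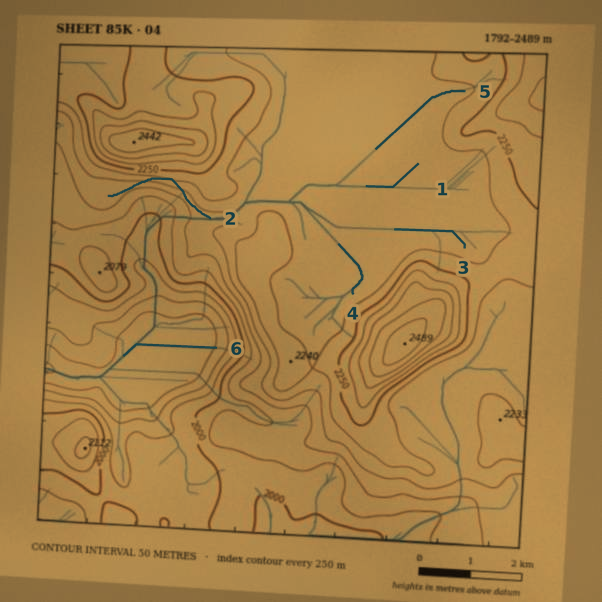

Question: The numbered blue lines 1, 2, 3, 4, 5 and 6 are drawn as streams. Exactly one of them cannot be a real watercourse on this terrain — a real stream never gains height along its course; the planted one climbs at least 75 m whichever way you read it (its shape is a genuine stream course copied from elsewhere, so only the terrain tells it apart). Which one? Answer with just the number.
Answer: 2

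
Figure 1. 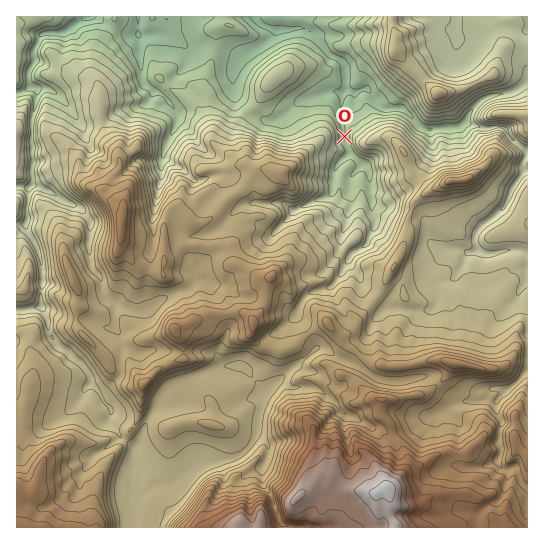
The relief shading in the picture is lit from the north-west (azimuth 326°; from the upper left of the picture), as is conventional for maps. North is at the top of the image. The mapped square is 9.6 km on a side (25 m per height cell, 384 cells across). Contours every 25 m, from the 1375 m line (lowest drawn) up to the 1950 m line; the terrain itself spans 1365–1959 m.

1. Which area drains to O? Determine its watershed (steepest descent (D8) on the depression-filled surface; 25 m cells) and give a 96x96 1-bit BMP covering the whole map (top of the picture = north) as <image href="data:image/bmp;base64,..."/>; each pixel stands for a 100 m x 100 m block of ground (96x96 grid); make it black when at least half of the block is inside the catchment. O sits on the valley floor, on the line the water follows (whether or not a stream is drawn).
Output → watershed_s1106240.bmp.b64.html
<image width="96" height="96" href="data:image/bmp;base64,Qk2+BAAAAAAAAD4AAAAoAAAAYAAAAGAAAAABAAEAAAAAAIAEAAATCwAAEwsAAAIAAAAAAAAA////AAAAAAAAAAAAAAAAAAAAAAAAAAAAAAAAAAAAAAAAAAAAAAAAAAAAAAAAAAAAAAAAAAAAAAAAAAAAAAAAAAAAAAAAAAAAAAAAAAAAAAAAAAAAAAAAAAAAAAAAAAAAAAAAAAAAAAAAAAAAAAAAAAAAAAAAAAAAAAAAAAAAAAAAAAAAAAAAAAAAAAAAAAAAAAAAAAAAAAAAAAAAAAAAAAAAAAAAAAAAAAAAAAAAAAAAAAAAAAAAAAAAAAAAAAAAAAAAAAAAAAAAAAAAAAAAAAAAAAAAAAAAAAAAAAAAAAAAAAAAAAAAAAAAAAAAAAAAAAAAAAAAAAAAAAAAAAAAAAAAAAAAAAAAAAAAAAAAAAAAAAAAAAAAAAAAAAAAAAAAAAAAAAAAAAAAAAAAAAAAAAAAAAAAAAAAAAAAAAAAAAAAAAAAAAAAAAAAAAAAAAAAAAAAAAAAAAAAAAAAAAAAAAAAAAAAAAAAAAAAAAAAAAAAAAAAAAAAAAAAAAAAAAAAAAAAAAAAAAAAAAAAAAAAAAAAAAAAAAAAAADgAAAAAAAAAAAAAAf4AAAAAAAAAAAAAA/8AAAAAAAAAAAAAA/+DAAAAAAAAAAAAA//HgAAAAAAAAAAAA///wAAAAAAAAAAAAf//wAAAAAAAAAAAAP//4AAAAAAAAAAAAP//8AAAAAAAAAAAAH//+AAAAAAAAAAAAH///AAAAAAAAAAAAH///gAAAAAAAAAAAH///gAAAAAAAAAAAD///wAAAAAAAAAAAf///wAAAAAAAAAAB////4AAAAAAAAAAH////4AAAAAAAAAAP////8AAAAAAAAIAP////8AAAAAAAAMAf////8AAAAAAAAP//////+AAAAAAAAP//////+AAAAAAAAP//////+AAAAAAAAP//////+AAAAAAAAPn/////+AAAAAAAAPB//////AAAAAAAAGA//////AAAAAAAAAAf/////AAAAAAAAAAP/////gAAAAAAAAAH/////wAAAAAAAAAD/////8AAAAAAAAAB/////4AAAAAAAAAA/////wAAAAAAAAAAf////gAAAAAAAAAAIf///AAAAAAAAAAAAH///AAAAAAAAAAAAD//+AAAAAAAAAAAAB//+AAAAAAAAAAAAA//8AAAAAAAAAAAAAfz4AAAAAAAAAAAAAPgAAAAAAAAAAAAAAAAAAAAAAAAAAAAAAAAAAAAAAAAAAAAAAAAAAAAAAAAAAAAAAAAAAAAAAAAAAAAAAAAAAAAAAAAAAAAAAAAAAAAAAAAAAAAAAAAAAAAAAAAAAAAAAAAAAAAAAAAAAAAAAAAAAAAAAAAAAAAAAAAAAAAAAAAAAAAAAAAAAAAAAAAAAAAAAAAAAAAAAAAAAAAAAAAAAAAAAAAAAAAAAAAAAAAAAAAAAAAAAAAAAAAAAAAAAAAAAAAAAAAAAAAAAAAAAAAAAAAAAAAAAAAAAAAAAAAAAAAAAAAAAAAAAAAAAAAAAAAAAAAAAAAAAAAAAAAAAAAAAAAAAAAAAAAAAAAAAAAA="/>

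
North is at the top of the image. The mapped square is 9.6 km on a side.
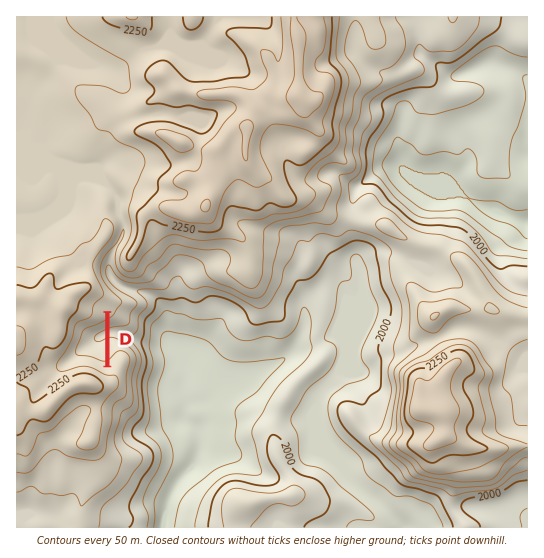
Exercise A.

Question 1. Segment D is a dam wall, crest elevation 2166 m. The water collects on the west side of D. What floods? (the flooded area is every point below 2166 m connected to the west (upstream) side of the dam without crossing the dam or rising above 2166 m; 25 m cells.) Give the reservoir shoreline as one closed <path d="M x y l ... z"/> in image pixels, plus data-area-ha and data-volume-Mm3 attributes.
<path d="M105 316l-7 5-5 3-8 1-5 4-3 10-8 18 1 3 3 1 2-1 15 0 13 7 2-1 0-50z" data-area-ha="41" data-volume-Mm3="13.38"/>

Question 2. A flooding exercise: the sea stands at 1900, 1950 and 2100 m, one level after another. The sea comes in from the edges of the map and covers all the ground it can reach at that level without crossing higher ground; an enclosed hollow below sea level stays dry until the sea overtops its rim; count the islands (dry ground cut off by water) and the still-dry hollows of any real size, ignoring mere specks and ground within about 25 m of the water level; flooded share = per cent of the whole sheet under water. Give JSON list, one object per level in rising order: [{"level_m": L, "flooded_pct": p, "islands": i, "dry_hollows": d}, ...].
[{"level_m": 1900, "flooded_pct": 8, "islands": 0, "dry_hollows": 0}, {"level_m": 1950, "flooded_pct": 20, "islands": 0, "dry_hollows": 0}, {"level_m": 2100, "flooded_pct": 49, "islands": 0, "dry_hollows": 0}]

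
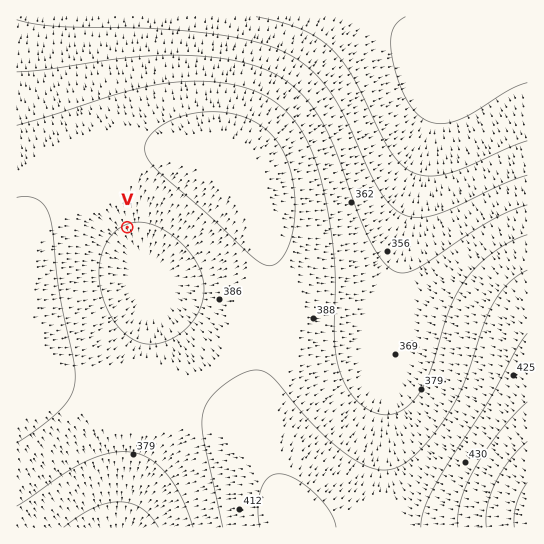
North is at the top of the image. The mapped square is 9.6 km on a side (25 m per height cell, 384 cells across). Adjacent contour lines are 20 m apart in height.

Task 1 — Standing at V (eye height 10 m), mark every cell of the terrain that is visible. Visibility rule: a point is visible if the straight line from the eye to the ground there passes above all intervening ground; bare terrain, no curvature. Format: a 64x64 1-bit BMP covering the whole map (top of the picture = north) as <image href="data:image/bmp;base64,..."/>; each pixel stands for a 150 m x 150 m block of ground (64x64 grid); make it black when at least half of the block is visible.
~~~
<image width="64" height="64" href="data:image/bmp;base64,Qk0+AgAAAAAAAD4AAAAoAAAAQAAAAEAAAAABAAEAAAAAAAACAAATCwAAEwsAAAIAAAAAAAAA////AAAAAAAAAAA+AAH//wAAAD8AAf//AAAAP4AB//8AAAB/wAH//wAAAH/gAP//AAAAf/AAf/8AAAB/+AB//wAAAP/+AD//AAAA//wAH/8AAAD/+AAP/wAAAP/wAA//AAAB/+AAB/8AAAP/wAAD/wAAB//AAAH/AAAP/4AAAf8AAH//AAAA/wAD//8AAAB/AD///wAAAD8B///+AAAAPwP///4AAAAfD////gAAAA8f///+AAAABx////4AAAADP////gAAAAA////+AAAAAH////4AAAAAf////gAAAAB////+AAAAAH////4AAAAAf////gAAAAB////+AAAAAH////4AAAAAf////AAAAAB////8AAAAAH////wAAAAAf////AAAAAA////4AAAAAD////gAAAAAH///+AAAAAAf///wAAAAAA////AAAAAAB///4AAAAAAB///AAAAAAAB//8AAAAAAAB//AAAAAAAAB/4AAAAAAAAAYAAAAAAAAAAAAAAAAAAAAAAAAAAAAAAAAAAAAAAAAAAAAAAAAAAAAAAAAAAAAAAAAAAAAAAAAAAAAAAAAAAAAAAAAAAAAAAAAAAAAAAAAAAAAAAAAAAAAAAAAAAAAAAAAAAAAAAAAAAAAAAAAAAAAAAAAAAAAAAAAAAAAAAAAAAAAAAAAAAAAAAAAAAAAA=="/>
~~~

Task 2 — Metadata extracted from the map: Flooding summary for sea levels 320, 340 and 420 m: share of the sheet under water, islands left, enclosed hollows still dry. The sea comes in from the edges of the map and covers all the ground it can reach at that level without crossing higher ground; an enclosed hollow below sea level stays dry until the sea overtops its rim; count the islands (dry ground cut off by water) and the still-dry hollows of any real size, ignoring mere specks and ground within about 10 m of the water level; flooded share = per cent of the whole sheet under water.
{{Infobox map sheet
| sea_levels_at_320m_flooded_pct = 10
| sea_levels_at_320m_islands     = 0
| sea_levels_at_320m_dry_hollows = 0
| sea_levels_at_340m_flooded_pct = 15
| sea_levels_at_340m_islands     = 0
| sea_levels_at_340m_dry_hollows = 0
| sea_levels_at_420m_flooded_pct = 94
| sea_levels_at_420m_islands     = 0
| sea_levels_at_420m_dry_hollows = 0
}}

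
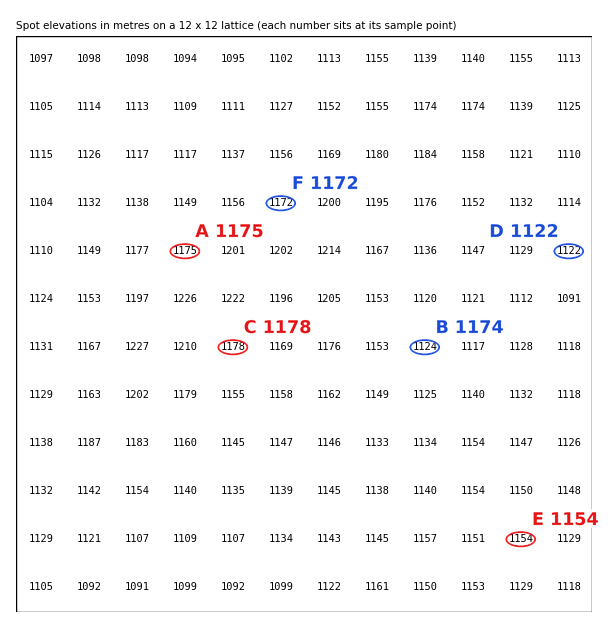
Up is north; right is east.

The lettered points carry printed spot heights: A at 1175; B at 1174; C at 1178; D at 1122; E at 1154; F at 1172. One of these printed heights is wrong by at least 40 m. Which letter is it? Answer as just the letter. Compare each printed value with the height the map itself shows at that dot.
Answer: B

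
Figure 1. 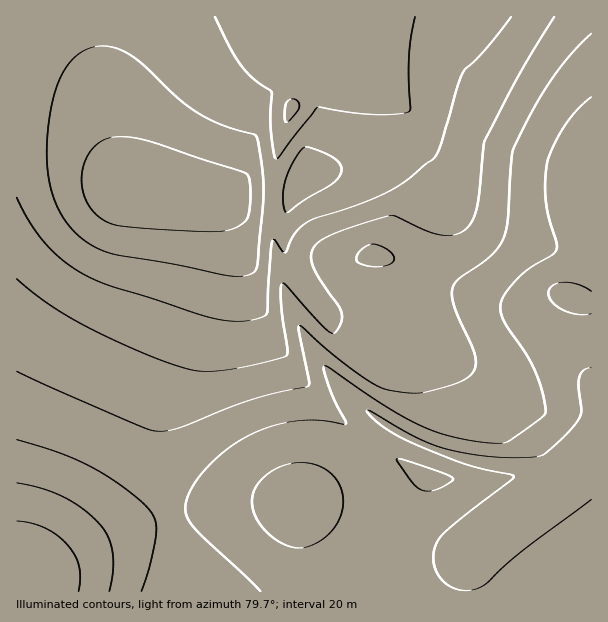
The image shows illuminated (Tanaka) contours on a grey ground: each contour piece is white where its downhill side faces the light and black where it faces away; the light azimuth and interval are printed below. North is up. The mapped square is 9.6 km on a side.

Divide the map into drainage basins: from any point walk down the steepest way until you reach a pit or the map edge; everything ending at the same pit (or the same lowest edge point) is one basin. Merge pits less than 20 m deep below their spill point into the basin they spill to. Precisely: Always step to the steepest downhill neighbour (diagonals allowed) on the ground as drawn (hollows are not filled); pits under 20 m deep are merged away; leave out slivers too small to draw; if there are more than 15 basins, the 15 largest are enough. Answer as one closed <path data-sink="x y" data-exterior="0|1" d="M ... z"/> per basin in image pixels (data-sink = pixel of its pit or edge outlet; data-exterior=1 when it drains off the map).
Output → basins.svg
<path data-sink="20 582" data-exterior="0" d="M99 16l-83 1 0 574 173 1-31-124-1-40 12-48 31-92 10-43 0-26-5-16-8-7-44-8-24-1-7-5-8-33-11-66z"/><path data-sink="591 458" data-exterior="1" d="M291 194l-80 4 13 11 5 9 27 85 14 29 24 37 22 27 46 42 34 22 31 14-27 56-16 61 207 1 1-257-22-3-25 2-14 6-22 16-15 8-20 2-19-8-44-32-13-6-54-1-20-3-26-34-12-24-3-30z"/><path data-sink="296 503" data-exterior="0" d="M204 196l-6 1 7 6 5 16 0 26-4 19-12 44-31 91-6 29 1 40 30 122 3 2 192 0 3-7 6-31 8-24 27-56-31-14-34-22-27-23-29-31-23-30-21-37-15-39-3-17-12-36-8-16-8-9z"/><path data-sink="291 108" data-exterior="0" d="M452 16l-351 0-1 34 3 33 11 66 7 30 8 8 24 1 56 10 81-2 4-4 2-12 6-6 42-6 42-14 28-16 12-12 4-9 8-57z"/><path data-sink="575 299" data-exterior="0" d="M435 184l-1 5 8 26-3 31-6 18-19 38-13 14-9 4 6 0 13 6 44 32 19 8 20-2 15-8 22-16 14-6 47-1 0-70-2-3-33-12-42-10-30-10-30-18-10-10z"/>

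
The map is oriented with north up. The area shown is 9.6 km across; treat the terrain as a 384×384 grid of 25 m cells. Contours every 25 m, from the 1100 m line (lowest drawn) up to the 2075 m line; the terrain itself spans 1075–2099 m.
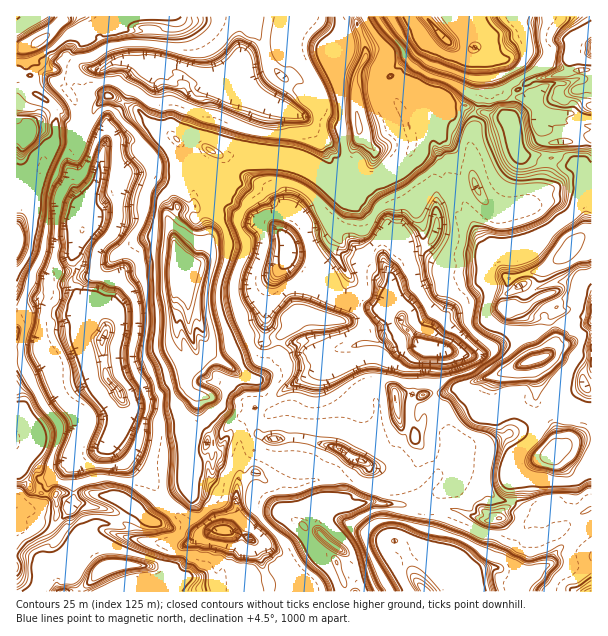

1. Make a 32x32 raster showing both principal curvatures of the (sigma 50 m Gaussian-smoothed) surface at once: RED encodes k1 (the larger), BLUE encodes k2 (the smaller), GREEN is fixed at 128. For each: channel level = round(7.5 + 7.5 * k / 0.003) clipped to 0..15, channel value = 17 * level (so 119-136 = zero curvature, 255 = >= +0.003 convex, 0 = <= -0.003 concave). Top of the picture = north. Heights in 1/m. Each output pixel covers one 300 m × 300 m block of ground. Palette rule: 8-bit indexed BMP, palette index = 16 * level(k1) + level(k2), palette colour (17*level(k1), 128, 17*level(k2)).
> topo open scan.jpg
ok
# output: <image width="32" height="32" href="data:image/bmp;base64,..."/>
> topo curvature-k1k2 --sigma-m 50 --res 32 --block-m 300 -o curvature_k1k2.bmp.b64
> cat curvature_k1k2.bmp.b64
<image width="32" height="32" href="data:image/bmp;base64,Qk02CAAAAAAAADYEAAAoAAAAIAAAACAAAAABAAgAAAAAAAAEAAATCwAAEwsAAAABAAAAAAAAAIAAABGAAAAigAAAM4AAAESAAABVgAAAZoAAAHeAAACIgAAAmYAAAKqAAAC7gAAAzIAAAN2AAADugAAA/4AAAACAEQARgBEAIoARADOAEQBEgBEAVYARAGaAEQB3gBEAiIARAJmAEQCqgBEAu4ARAMyAEQDdgBEA7oARAP+AEQAAgCIAEYAiACKAIgAzgCIARIAiAFWAIgBmgCIAd4AiAIiAIgCZgCIAqoAiALuAIgDMgCIA3YAiAO6AIgD/gCIAAIAzABGAMwAigDMAM4AzAESAMwBVgDMAZoAzAHeAMwCIgDMAmYAzAKqAMwC7gDMAzIAzAN2AMwDugDMA/4AzAACARAARgEQAIoBEADOARABEgEQAVYBEAGaARAB3gEQAiIBEAJmARACqgEQAu4BEAMyARADdgEQA7oBEAP+ARAAAgFUAEYBVACKAVQAzgFUARIBVAFWAVQBmgFUAd4BVAIiAVQCZgFUAqoBVALuAVQDMgFUA3YBVAO6AVQD/gFUAAIBmABGAZgAigGYAM4BmAESAZgBVgGYAZoBmAHeAZgCIgGYAmYBmAKqAZgC7gGYAzIBmAN2AZgDugGYA/4BmAACAdwARgHcAIoB3ADOAdwBEgHcAVYB3AGaAdwB3gHcAiIB3AJmAdwCqgHcAu4B3AMyAdwDdgHcA7oB3AP+AdwAAgIgAEYCIACKAiAAzgIgARICIAFWAiABmgIgAd4CIAIiAiACZgIgAqoCIALuAiADMgIgA3YCIAO6AiAD/gIgAAICZABGAmQAigJkAM4CZAESAmQBVgJkAZoCZAHeAmQCIgJkAmYCZAKqAmQC7gJkAzICZAN2AmQDugJkA/4CZAACAqgARgKoAIoCqADOAqgBEgKoAVYCqAGaAqgB3gKoAiICqAJmAqgCqgKoAu4CqAMyAqgDdgKoA7oCqAP+AqgAAgLsAEYC7ACKAuwAzgLsARIC7AFWAuwBmgLsAd4C7AIiAuwCZgLsAqoC7ALuAuwDMgLsA3YC7AO6AuwD/gLsAAIDMABGAzAAigMwAM4DMAESAzABVgMwAZoDMAHeAzACIgMwAmYDMAKqAzAC7gMwAzIDMAN2AzADugMwA/4DMAACA3QARgN0AIoDdADOA3QBEgN0AVYDdAGaA3QB3gN0AiIDdAJmA3QCqgN0Au4DdAMyA3QDdgN0A7oDdAP+A3QAAgO4AEYDuACKA7gAzgO4ARIDuAFWA7gBmgO4Ad4DuAIiA7gCZgO4AqoDuALuA7gDMgO4A3YDuAO6A7gD/gO4AAID/ABGA/wAigP8AM4D/AESA/wBVgP8AZoD/AHeA/wCIgP8AmYD/AKqA/wC7gP8AzID/AN2A/wDugP8A/4D/AMWEs+H1gnOFh8izh4eHh4dyxMXWs6GAx4eG1YiD1qWEtZiHg/b49vXn1KPI1tPHg9XWxbWRlaaHd3HDgqJw1XW1yKaHlLKggJDA1LXBgLCitfT3g3KGg4GBtMPmyNamhoVztci2wbPm8uSQQMCRxefk08CQcHG0xdbl1aOHh4eHh3TSkbCyyOSQsvT2wOP7t4em5fX09+fHl8Xnw3WHh4bCwfbS+PjTg6L5xcbAlaKh5NbmwpSGh4d3hpDVxbKykvaCsLHEosOXsqjVo6STh4eFg8SzpoeHh4eHw6ijo8TFl9aApoCRoteit8XVhqeXiJfVkLCnh4aHd4eSx+T52KKG2bOkoXSy1cKo0rKFpJCVpLHHl4eUx4d3g3Gzk9Xp5Zfm1YT2hYHW05S0soWXl4eIh4eHg/Smh4LoyJaHk5KE6LOB16KygKPU0/j0YISWqLenh4eS9MSSxJeHh5eHh7bDspazpaCzo7T3wLHT9rGwc6LnuPT19vL59PSyspKmgcSByJKzorW11LfV8/OhldeEhoKzsqOVhYSE5/T25aHVonTWg6GztcbntKXC1IK2onR2hobmsUBgkICQsLT19dTUksOGopGilufU1sOis9XFxMPC16LA09TE5uWigLCy5cSioneWlJGWxsbGo8OBs9jo9eLBk6HDxLPT1Prnk6XVsoLWcnKRopboyLaCsoSzs4J0hueCosPntbKi0rP0s9bDodXQ97LDg+iox5Sxs3Dlh4X1xpDDk8iD16P388Sik9azoYDk+MKT59fm1cTDgnDGw6KmsMazuIPXhnNy5cjn57aigtPC08P4osXl1eSRkMPZxMOVdcOSlNfY17eR+JjU14F2YcOjovahwtOQgbDVkbWi5HCC53C3o3JyotWi54XnoXOCxMei9dOWxrLEgWHDwunWsca4kZeWhod3csSUh+ahw5DXpLLUhoeH5oHDotTHh6fmsoSXh5OXhIR0o5em54HkgNaBs9SHh4e11dXnp5eHpITI1IOHloS4uLXHl6Dn8viAwuiA1oe2pqfX6OfCoMP11Ye4s6OGhMjWs8TVc6P0tcGQsvaox9bUwrOz0qXC1Phyh4eotHOmt7OFlYWzo/WE46D45NOissW0c3Jg0rHk1YSXh4fXwvfqooWEpKb3sobz9sKyyLSDgnWEkuaWsvSyh4eHyOXTw7KDpdbGlrGSpsHVxHKCpYV3h7PWloLm9LJ3x+a2taS01vby4qSyw4CgsICAcYHB1JJ0xJaGw6eS9aXUlJKSgXFgsaDmpPn3sufkxLS1xZSG14HVl4bkp3P29qaAsMCUhNWS0+eiksP3ooW41sW4uKWHp5eHh3PD1PaUocOgt4eS1pLGo8c="/>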